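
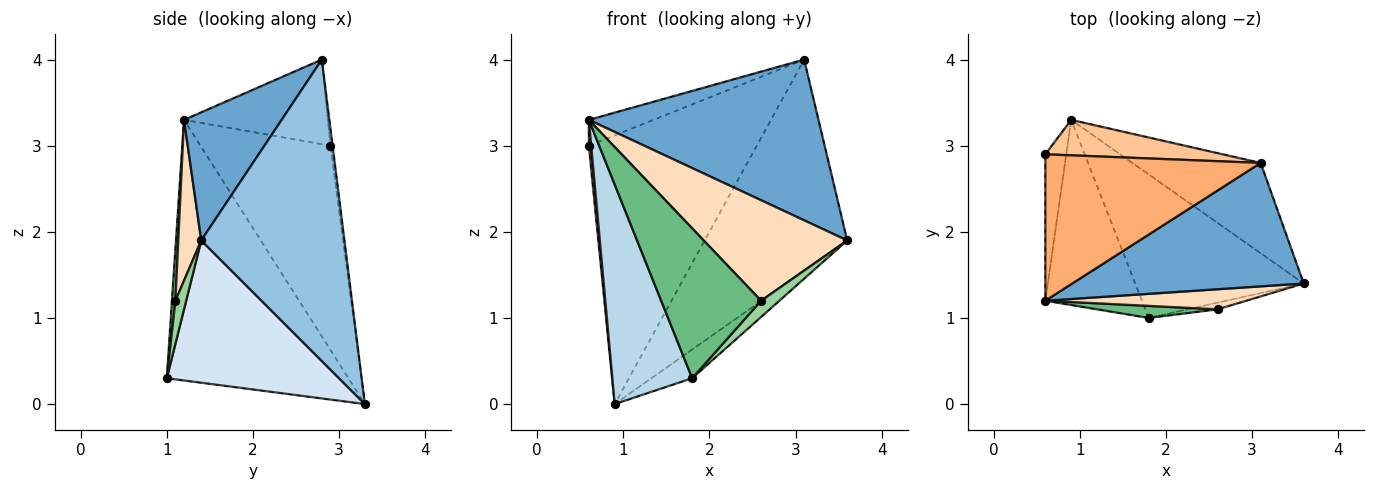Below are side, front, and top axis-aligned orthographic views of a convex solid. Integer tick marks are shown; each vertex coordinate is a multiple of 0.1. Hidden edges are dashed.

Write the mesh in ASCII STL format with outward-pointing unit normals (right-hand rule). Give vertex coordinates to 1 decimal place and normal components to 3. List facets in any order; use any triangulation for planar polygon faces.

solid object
 facet normal 0.319 -0.752 0.577
  outer loop
   vertex 3.1 2.8 4.0
   vertex 0.6 1.2 3.3
   vertex 3.6 1.4 1.9
  endloop
 endfacet
 facet normal 0.679 0.675 -0.289
  outer loop
   vertex 3.1 2.8 4.0
   vertex 3.6 1.4 1.9
   vertex 0.9 3.3 0.0
  endloop
 endfacet
 facet normal -0.867 -0.381 -0.321
  outer loop
   vertex 1.8 1.0 0.3
   vertex 0.6 1.2 3.3
   vertex 0.9 3.3 0.0
  endloop
 endfacet
 facet normal 0.638 0.151 -0.755
  outer loop
   vertex 1.8 1.0 0.3
   vertex 0.9 3.3 0.0
   vertex 3.6 1.4 1.9
  endloop
 endfacet
 facet normal -0.995 -0.018 -0.102
  outer loop
   vertex 0.6 2.9 3.0
   vertex 0.9 3.3 0.0
   vertex 0.6 1.2 3.3
  endloop
 endfacet
 facet normal -0.361 0.162 0.918
  outer loop
   vertex 0.6 2.9 3.0
   vertex 0.6 1.2 3.3
   vertex 3.1 2.8 4.0
  endloop
 endfacet
 facet normal -0.013 0.991 0.131
  outer loop
   vertex 0.6 2.9 3.0
   vertex 3.1 2.8 4.0
   vertex 0.9 3.3 0.0
  endloop
 endfacet
 facet normal 0.155 -0.969 0.194
  outer loop
   vertex 2.6 1.1 1.2
   vertex 3.6 1.4 1.9
   vertex 0.6 1.2 3.3
  endloop
 endfacet
 facet normal 0.034 -0.996 0.080
  outer loop
   vertex 2.6 1.1 1.2
   vertex 0.6 1.2 3.3
   vertex 1.8 1.0 0.3
  endloop
 endfacet
 facet normal 0.478 -0.812 -0.334
  outer loop
   vertex 2.6 1.1 1.2
   vertex 1.8 1.0 0.3
   vertex 3.6 1.4 1.9
  endloop
 endfacet
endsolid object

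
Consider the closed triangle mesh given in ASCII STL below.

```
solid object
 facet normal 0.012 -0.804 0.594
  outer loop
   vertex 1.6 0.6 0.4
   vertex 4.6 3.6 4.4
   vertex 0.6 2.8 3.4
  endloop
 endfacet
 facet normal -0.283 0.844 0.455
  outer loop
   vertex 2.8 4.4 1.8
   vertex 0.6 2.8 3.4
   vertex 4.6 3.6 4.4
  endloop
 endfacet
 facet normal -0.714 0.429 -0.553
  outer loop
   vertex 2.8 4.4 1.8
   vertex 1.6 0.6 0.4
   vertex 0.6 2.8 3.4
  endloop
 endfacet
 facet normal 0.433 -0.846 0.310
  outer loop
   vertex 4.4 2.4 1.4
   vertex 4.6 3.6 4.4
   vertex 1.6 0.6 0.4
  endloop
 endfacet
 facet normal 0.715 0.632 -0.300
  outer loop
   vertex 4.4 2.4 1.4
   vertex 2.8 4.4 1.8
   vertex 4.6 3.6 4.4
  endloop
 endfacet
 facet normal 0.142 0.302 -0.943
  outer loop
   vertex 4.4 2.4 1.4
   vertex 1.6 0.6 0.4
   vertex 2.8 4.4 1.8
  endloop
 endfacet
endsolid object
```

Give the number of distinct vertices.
5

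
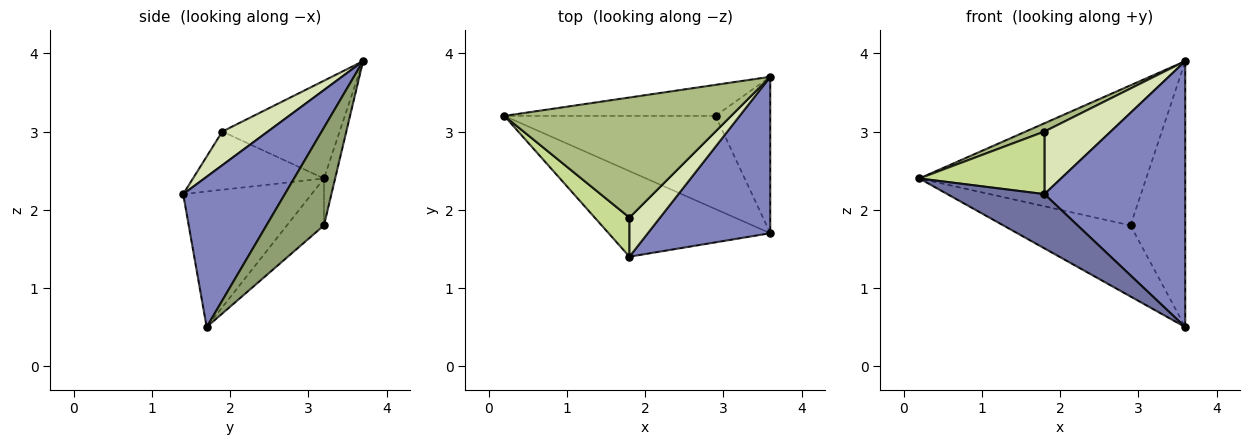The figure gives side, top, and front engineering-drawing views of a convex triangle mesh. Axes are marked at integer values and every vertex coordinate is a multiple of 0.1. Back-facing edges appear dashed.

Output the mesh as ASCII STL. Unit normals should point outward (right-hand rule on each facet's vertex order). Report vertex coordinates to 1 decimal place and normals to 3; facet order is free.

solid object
 facet normal -0.578 -0.437 -0.689
  outer loop
   vertex 1.8 1.4 2.2
   vertex 0.2 3.2 2.4
   vertex 3.6 1.7 0.5
  endloop
 endfacet
 facet normal 0.528 -0.732 0.430
  outer loop
   vertex 1.8 1.4 2.2
   vertex 3.6 1.7 0.5
   vertex 3.6 3.7 3.9
  endloop
 endfacet
 facet normal -0.174 0.597 -0.783
  outer loop
   vertex 2.9 3.2 1.8
   vertex 3.6 1.7 0.5
   vertex 0.2 3.2 2.4
  endloop
 endfacet
 facet normal -0.048 0.975 -0.216
  outer loop
   vertex 2.9 3.2 1.8
   vertex 0.2 3.2 2.4
   vertex 3.6 3.7 3.9
  endloop
 endfacet
 facet normal 0.671 0.639 -0.376
  outer loop
   vertex 2.9 3.2 1.8
   vertex 3.6 3.7 3.9
   vertex 3.6 1.7 0.5
  endloop
 endfacet
 facet normal -0.395 -0.063 0.916
  outer loop
   vertex 1.8 1.9 3.0
   vertex 3.6 3.7 3.9
   vertex 0.2 3.2 2.4
  endloop
 endfacet
 facet normal -0.664 -0.634 0.396
  outer loop
   vertex 1.8 1.9 3.0
   vertex 0.2 3.2 2.4
   vertex 1.8 1.4 2.2
  endloop
 endfacet
 facet normal 0.504 -0.733 0.458
  outer loop
   vertex 1.8 1.9 3.0
   vertex 1.8 1.4 2.2
   vertex 3.6 3.7 3.9
  endloop
 endfacet
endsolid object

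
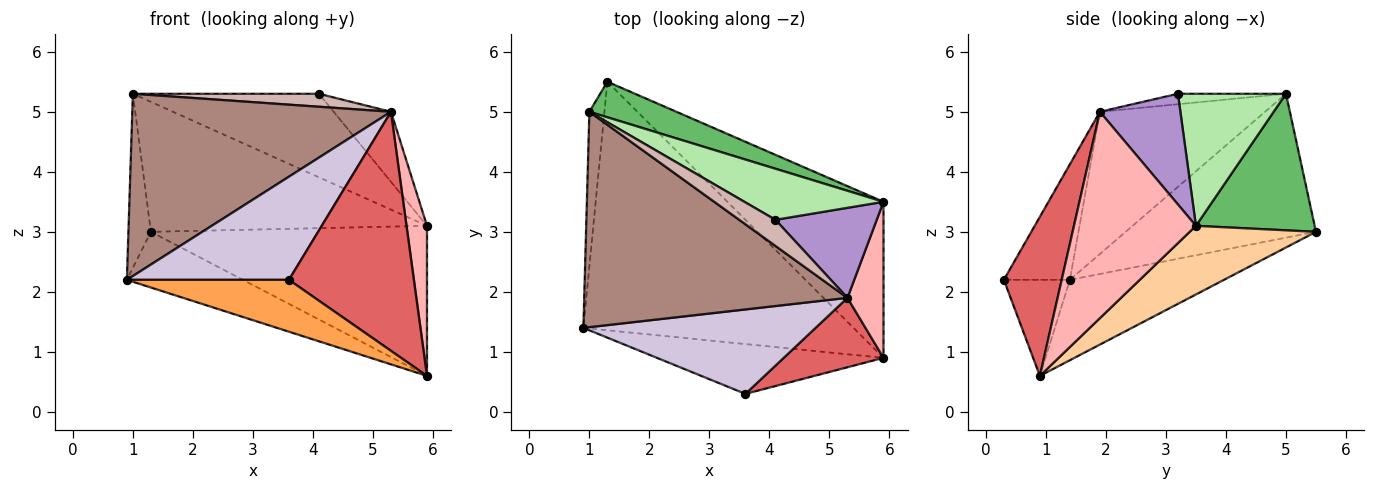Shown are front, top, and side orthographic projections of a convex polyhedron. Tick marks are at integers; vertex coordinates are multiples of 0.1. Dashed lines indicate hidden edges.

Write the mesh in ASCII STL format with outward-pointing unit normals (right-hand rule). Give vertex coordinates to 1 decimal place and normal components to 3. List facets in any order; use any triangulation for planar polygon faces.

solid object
 facet normal -0.279 0.210 -0.937
  outer loop
   vertex 1.3 5.5 3.0
   vertex 5.9 0.9 0.6
   vertex 0.9 1.4 2.2
  endloop
 endfacet
 facet normal -0.988 0.117 -0.104
  outer loop
   vertex 1.0 5.0 5.3
   vertex 1.3 5.5 3.0
   vertex 0.9 1.4 2.2
  endloop
 endfacet
 facet normal -0.282 -0.692 -0.665
  outer loop
   vertex 3.6 0.3 2.2
   vertex 0.9 1.4 2.2
   vertex 5.9 0.9 0.6
  endloop
 endfacet
 facet normal 0.302 0.661 -0.687
  outer loop
   vertex 5.9 3.5 3.1
   vertex 5.9 0.9 0.6
   vertex 1.3 5.5 3.0
  endloop
 endfacet
 facet normal 0.382 0.891 0.244
  outer loop
   vertex 5.9 3.5 3.1
   vertex 1.3 5.5 3.0
   vertex 1.0 5.0 5.3
  endloop
 endfacet
 facet normal 0.444 0.764 0.467
  outer loop
   vertex 5.9 3.5 3.1
   vertex 1.0 5.0 5.3
   vertex 4.1 3.2 5.3
  endloop
 endfacet
 facet normal 0.406 -0.878 0.255
  outer loop
   vertex 5.3 1.9 5.0
   vertex 3.6 0.3 2.2
   vertex 5.9 0.9 0.6
  endloop
 endfacet
 facet normal 0.972 -0.163 0.170
  outer loop
   vertex 5.3 1.9 5.0
   vertex 5.9 0.9 0.6
   vertex 5.9 3.5 3.1
  endloop
 endfacet
 facet normal 0.653 0.465 0.598
  outer loop
   vertex 5.3 1.9 5.0
   vertex 5.9 3.5 3.1
   vertex 4.1 3.2 5.3
  endloop
 endfacet
 facet normal -0.301 -0.738 0.604
  outer loop
   vertex 5.3 1.9 5.0
   vertex 0.9 1.4 2.2
   vertex 3.6 0.3 2.2
  endloop
 endfacet
 facet normal -0.381 -0.597 0.706
  outer loop
   vertex 5.3 1.9 5.0
   vertex 1.0 5.0 5.3
   vertex 0.9 1.4 2.2
  endloop
 endfacet
 facet normal -0.250 -0.431 0.867
  outer loop
   vertex 5.3 1.9 5.0
   vertex 4.1 3.2 5.3
   vertex 1.0 5.0 5.3
  endloop
 endfacet
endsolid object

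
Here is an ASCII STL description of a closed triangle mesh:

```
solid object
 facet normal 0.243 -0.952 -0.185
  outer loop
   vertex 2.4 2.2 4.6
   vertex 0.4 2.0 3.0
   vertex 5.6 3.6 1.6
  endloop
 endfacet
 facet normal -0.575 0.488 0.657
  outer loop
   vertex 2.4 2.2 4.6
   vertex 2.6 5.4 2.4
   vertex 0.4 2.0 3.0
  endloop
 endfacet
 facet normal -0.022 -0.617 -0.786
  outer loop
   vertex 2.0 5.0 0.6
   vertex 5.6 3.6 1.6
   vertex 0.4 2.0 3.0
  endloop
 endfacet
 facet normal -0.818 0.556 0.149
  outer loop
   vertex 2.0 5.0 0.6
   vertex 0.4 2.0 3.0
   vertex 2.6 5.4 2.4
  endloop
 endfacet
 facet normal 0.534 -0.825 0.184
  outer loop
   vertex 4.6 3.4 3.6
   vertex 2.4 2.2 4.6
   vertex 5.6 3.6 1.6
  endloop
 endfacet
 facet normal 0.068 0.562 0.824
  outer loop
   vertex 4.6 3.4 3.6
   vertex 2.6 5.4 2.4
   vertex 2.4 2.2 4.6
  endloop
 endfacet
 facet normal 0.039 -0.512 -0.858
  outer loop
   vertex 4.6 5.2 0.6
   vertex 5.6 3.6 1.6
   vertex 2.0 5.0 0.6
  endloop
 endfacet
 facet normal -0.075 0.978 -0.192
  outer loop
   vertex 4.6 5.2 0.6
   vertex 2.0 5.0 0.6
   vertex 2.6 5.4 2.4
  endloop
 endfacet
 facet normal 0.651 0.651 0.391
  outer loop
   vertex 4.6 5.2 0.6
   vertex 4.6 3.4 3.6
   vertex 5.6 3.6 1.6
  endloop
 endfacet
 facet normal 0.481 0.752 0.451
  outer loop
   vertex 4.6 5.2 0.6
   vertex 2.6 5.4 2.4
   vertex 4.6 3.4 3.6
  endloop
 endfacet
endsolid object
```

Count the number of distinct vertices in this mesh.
7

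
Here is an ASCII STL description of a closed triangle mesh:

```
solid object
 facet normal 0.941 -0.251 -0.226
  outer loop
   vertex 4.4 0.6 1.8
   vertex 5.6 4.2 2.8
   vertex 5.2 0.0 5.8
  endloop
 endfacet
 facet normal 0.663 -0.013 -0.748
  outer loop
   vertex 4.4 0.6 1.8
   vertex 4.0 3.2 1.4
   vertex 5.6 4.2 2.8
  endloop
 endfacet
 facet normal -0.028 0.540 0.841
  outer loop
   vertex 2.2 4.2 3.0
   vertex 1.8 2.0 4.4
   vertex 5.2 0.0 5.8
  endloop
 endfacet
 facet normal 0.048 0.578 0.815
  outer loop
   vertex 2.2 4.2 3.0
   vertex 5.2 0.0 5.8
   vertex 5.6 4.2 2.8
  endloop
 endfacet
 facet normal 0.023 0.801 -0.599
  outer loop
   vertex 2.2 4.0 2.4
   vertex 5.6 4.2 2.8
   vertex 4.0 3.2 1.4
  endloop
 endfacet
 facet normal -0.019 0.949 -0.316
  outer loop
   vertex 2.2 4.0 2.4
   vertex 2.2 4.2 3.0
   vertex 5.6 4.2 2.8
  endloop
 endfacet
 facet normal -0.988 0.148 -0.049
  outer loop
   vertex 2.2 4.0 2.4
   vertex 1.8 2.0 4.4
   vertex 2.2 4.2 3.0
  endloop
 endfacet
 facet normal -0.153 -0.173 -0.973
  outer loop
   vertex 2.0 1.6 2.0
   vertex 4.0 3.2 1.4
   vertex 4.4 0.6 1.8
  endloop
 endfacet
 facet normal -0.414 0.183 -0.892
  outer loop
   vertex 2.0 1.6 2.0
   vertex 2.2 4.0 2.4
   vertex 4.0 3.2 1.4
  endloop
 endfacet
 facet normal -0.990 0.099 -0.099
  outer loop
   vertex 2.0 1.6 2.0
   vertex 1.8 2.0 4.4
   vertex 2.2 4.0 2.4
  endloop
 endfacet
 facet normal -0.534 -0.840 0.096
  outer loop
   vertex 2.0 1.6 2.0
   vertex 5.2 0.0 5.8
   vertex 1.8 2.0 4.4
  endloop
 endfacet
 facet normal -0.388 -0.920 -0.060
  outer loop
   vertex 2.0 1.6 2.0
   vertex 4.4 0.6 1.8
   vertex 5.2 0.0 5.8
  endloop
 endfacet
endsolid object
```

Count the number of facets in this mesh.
12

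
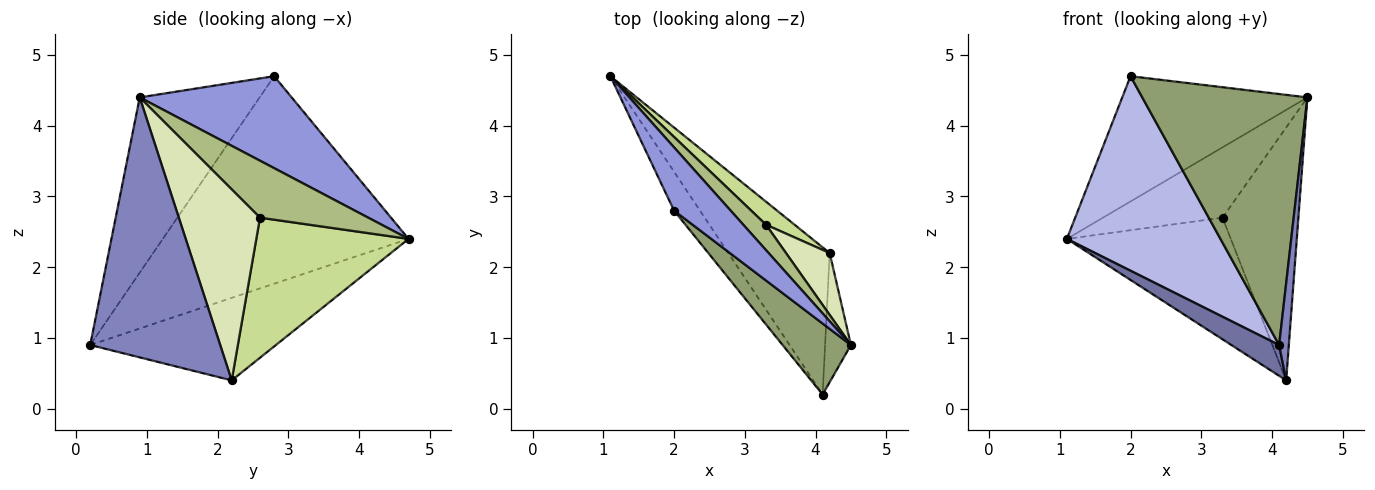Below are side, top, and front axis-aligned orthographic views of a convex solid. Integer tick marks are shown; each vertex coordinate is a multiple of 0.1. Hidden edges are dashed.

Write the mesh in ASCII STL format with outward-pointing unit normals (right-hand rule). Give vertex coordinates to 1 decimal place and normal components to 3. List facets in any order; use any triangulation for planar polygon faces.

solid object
 facet normal -0.623 -0.160 -0.766
  outer loop
   vertex 4.2 2.2 0.4
   vertex 4.1 0.2 0.9
   vertex 1.1 4.7 2.4
  endloop
 endfacet
 facet normal 0.992 -0.074 -0.099
  outer loop
   vertex 4.2 2.2 0.4
   vertex 4.5 0.9 4.4
   vertex 4.1 0.2 0.9
  endloop
 endfacet
 facet normal 0.591 0.720 0.364
  outer loop
   vertex 2.0 2.8 4.7
   vertex 4.5 0.9 4.4
   vertex 1.1 4.7 2.4
  endloop
 endfacet
 facet normal -0.843 -0.527 -0.105
  outer loop
   vertex 2.0 2.8 4.7
   vertex 1.1 4.7 2.4
   vertex 4.1 0.2 0.9
  endloop
 endfacet
 facet normal -0.573 -0.789 0.223
  outer loop
   vertex 2.0 2.8 4.7
   vertex 4.1 0.2 0.9
   vertex 4.5 0.9 4.4
  endloop
 endfacet
 facet normal 0.648 0.716 0.258
  outer loop
   vertex 3.3 2.6 2.7
   vertex 1.1 4.7 2.4
   vertex 4.5 0.9 4.4
  endloop
 endfacet
 facet normal 0.674 0.726 0.138
  outer loop
   vertex 3.3 2.6 2.7
   vertex 4.2 2.2 0.4
   vertex 1.1 4.7 2.4
  endloop
 endfacet
 facet normal 0.721 0.673 0.165
  outer loop
   vertex 3.3 2.6 2.7
   vertex 4.5 0.9 4.4
   vertex 4.2 2.2 0.4
  endloop
 endfacet
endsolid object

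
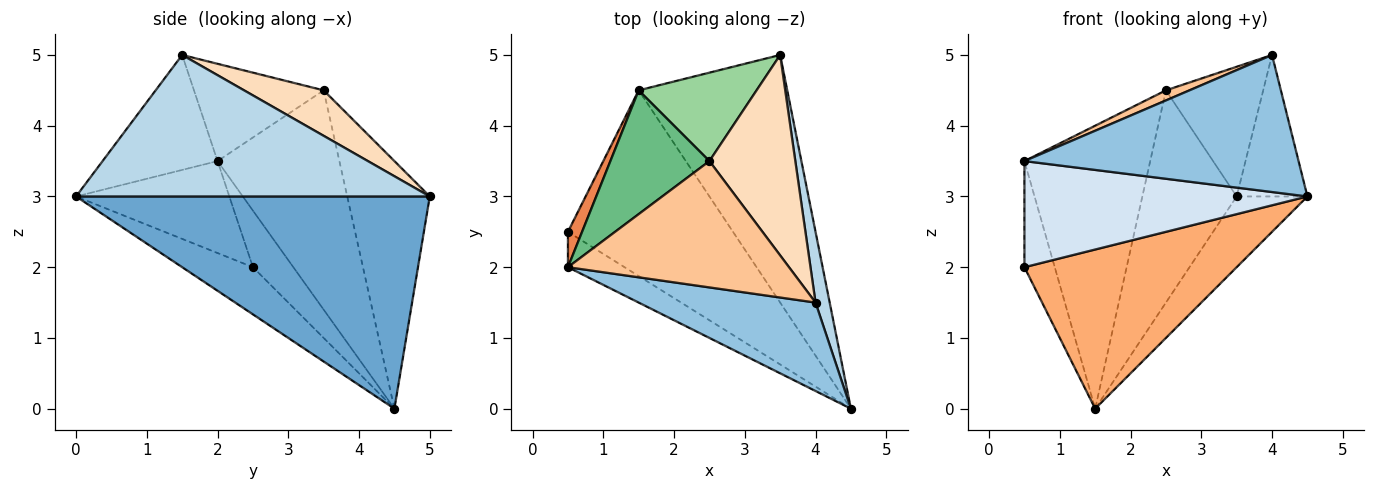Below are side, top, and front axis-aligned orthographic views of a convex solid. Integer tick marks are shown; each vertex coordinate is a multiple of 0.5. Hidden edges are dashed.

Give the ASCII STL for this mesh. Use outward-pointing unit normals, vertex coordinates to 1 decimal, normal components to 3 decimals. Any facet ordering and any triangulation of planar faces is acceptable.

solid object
 facet normal 0.808 0.162 -0.566
  outer loop
   vertex 1.5 4.5 0.0
   vertex 3.5 5.0 3.0
   vertex 4.5 0.0 3.0
  endloop
 endfacet
 facet normal -0.332 -0.793 0.511
  outer loop
   vertex 4.0 1.5 5.0
   vertex 0.5 2.0 3.5
   vertex 4.5 0.0 3.0
  endloop
 endfacet
 facet normal 0.976 0.195 0.098
  outer loop
   vertex 4.0 1.5 5.0
   vertex 4.5 0.0 3.0
   vertex 3.5 5.0 3.0
  endloop
 endfacet
 facet normal -0.457 -0.844 -0.281
  outer loop
   vertex 0.5 2.5 2.0
   vertex 4.5 0.0 3.0
   vertex 0.5 2.0 3.5
  endloop
 endfacet
 facet normal -0.784 0.588 0.196
  outer loop
   vertex 0.5 2.5 2.0
   vertex 0.5 2.0 3.5
   vertex 1.5 4.5 0.0
  endloop
 endfacet
 facet normal -0.212 -0.636 -0.742
  outer loop
   vertex 0.5 2.5 2.0
   vertex 1.5 4.5 0.0
   vertex 4.5 0.0 3.0
  endloop
 endfacet
 facet normal -0.402 -0.073 0.913
  outer loop
   vertex 2.5 3.5 4.5
   vertex 0.5 2.0 3.5
   vertex 4.0 1.5 5.0
  endloop
 endfacet
 facet normal 0.406 0.496 0.767
  outer loop
   vertex 2.5 3.5 4.5
   vertex 4.0 1.5 5.0
   vertex 3.5 5.0 3.0
  endloop
 endfacet
 facet normal -0.664 0.685 0.300
  outer loop
   vertex 2.5 3.5 4.5
   vertex 1.5 4.5 0.0
   vertex 0.5 2.0 3.5
  endloop
 endfacet
 facet normal -0.628 0.718 0.299
  outer loop
   vertex 2.5 3.5 4.5
   vertex 3.5 5.0 3.0
   vertex 1.5 4.5 0.0
  endloop
 endfacet
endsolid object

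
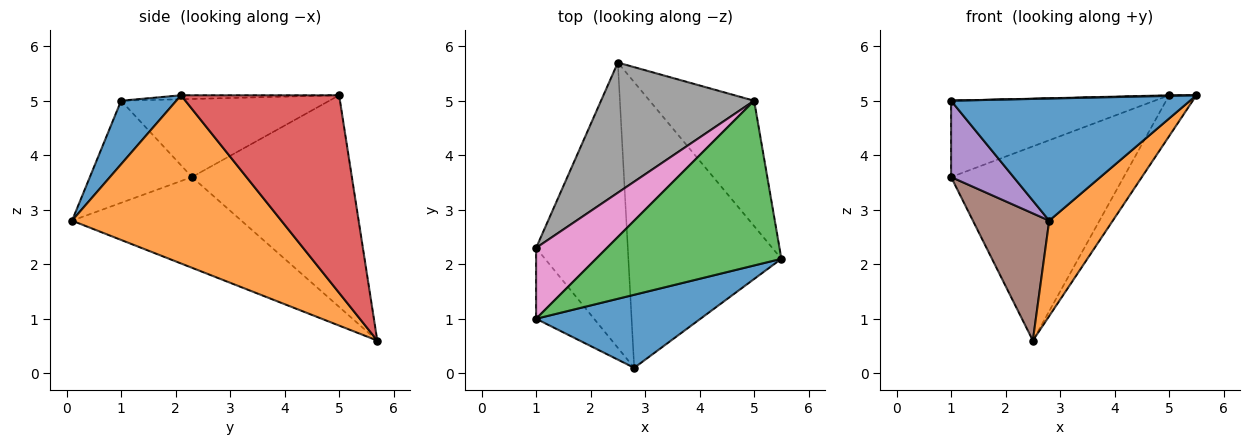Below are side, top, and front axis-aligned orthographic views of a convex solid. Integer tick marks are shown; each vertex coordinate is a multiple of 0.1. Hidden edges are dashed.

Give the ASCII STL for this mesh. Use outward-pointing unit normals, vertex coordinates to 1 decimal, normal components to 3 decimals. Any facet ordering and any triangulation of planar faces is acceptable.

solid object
 facet normal 0.195 -0.842 0.504
  outer loop
   vertex 2.8 0.1 2.8
   vertex 5.5 2.1 5.1
   vertex 1.0 1.0 5.0
  endloop
 endfacet
 facet normal 0.722 -0.219 -0.657
  outer loop
   vertex 2.8 0.1 2.8
   vertex 2.5 5.7 0.6
   vertex 5.5 2.1 5.1
  endloop
 endfacet
 facet normal -0.021 -0.004 1.000
  outer loop
   vertex 5.0 5.0 5.1
   vertex 1.0 1.0 5.0
   vertex 5.5 2.1 5.1
  endloop
 endfacet
 facet normal 0.874 0.151 -0.462
  outer loop
   vertex 5.0 5.0 5.1
   vertex 5.5 2.1 5.1
   vertex 2.5 5.7 0.6
  endloop
 endfacet
 facet normal -0.768 -0.470 -0.436
  outer loop
   vertex 1.0 2.3 3.6
   vertex 2.8 0.1 2.8
   vertex 1.0 1.0 5.0
  endloop
 endfacet
 facet normal -0.670 -0.302 -0.678
  outer loop
   vertex 1.0 2.3 3.6
   vertex 2.5 5.7 0.6
   vertex 2.8 0.1 2.8
  endloop
 endfacet
 facet normal -0.600 0.586 0.544
  outer loop
   vertex 1.0 2.3 3.6
   vertex 1.0 1.0 5.0
   vertex 5.0 5.0 5.1
  endloop
 endfacet
 facet normal -0.610 0.658 0.441
  outer loop
   vertex 1.0 2.3 3.6
   vertex 5.0 5.0 5.1
   vertex 2.5 5.7 0.6
  endloop
 endfacet
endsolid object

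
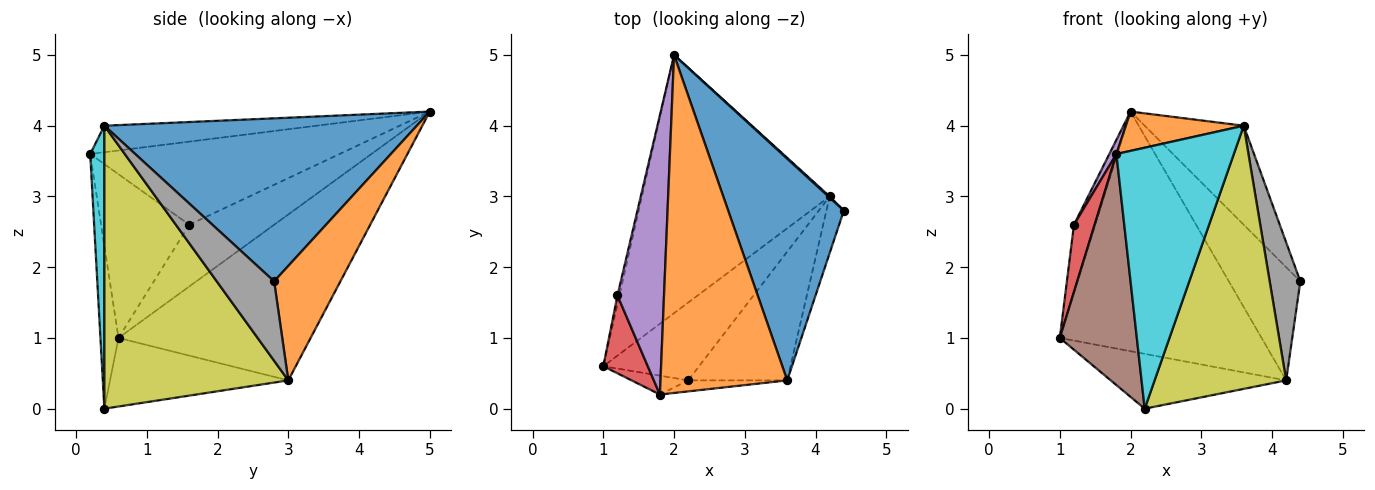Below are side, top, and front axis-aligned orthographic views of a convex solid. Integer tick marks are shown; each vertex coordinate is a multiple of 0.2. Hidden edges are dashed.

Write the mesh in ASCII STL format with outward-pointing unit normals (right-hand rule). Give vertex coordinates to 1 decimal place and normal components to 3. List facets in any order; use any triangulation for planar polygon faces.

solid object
 facet normal -0.544 0.571 -0.615
  outer loop
   vertex 4.2 3.0 0.4
   vertex 1.0 0.6 1.0
   vertex 2.0 5.0 4.2
  endloop
 endfacet
 facet normal 0.680 0.733 0.008
  outer loop
   vertex 4.2 3.0 0.4
   vertex 2.0 5.0 4.2
   vertex 4.4 2.8 1.8
  endloop
 endfacet
 facet normal -0.970 0.242 -0.030
  outer loop
   vertex 1.2 1.6 2.6
   vertex 2.0 5.0 4.2
   vertex 1.0 0.6 1.0
  endloop
 endfacet
 facet normal -0.941 -0.221 0.256
  outer loop
   vertex 1.2 1.6 2.6
   vertex 1.0 0.6 1.0
   vertex 1.8 0.2 3.6
  endloop
 endfacet
 facet normal -0.872 -0.025 0.489
  outer loop
   vertex 1.2 1.6 2.6
   vertex 1.8 0.2 3.6
   vertex 2.0 5.0 4.2
  endloop
 endfacet
 facet normal -0.228 -0.970 -0.079
  outer loop
   vertex 2.2 0.4 0.0
   vertex 1.8 0.2 3.6
   vertex 1.0 0.6 1.0
  endloop
 endfacet
 facet normal -0.505 0.497 -0.706
  outer loop
   vertex 2.2 0.4 0.0
   vertex 1.0 0.6 1.0
   vertex 4.2 3.0 0.4
  endloop
 endfacet
 facet normal 0.866 -0.463 -0.190
  outer loop
   vertex 3.6 0.4 4.0
   vertex 4.2 3.0 0.4
   vertex 4.4 2.8 1.8
  endloop
 endfacet
 facet normal 0.782 -0.560 -0.274
  outer loop
   vertex 3.6 0.4 4.0
   vertex 2.2 0.4 0.0
   vertex 4.2 3.0 0.4
  endloop
 endfacet
 facet normal 0.120 -0.992 -0.042
  outer loop
   vertex 3.6 0.4 4.0
   vertex 1.8 0.2 3.6
   vertex 2.2 0.4 0.0
  endloop
 endfacet
 facet normal 0.790 0.250 0.560
  outer loop
   vertex 3.6 0.4 4.0
   vertex 4.4 2.8 1.8
   vertex 2.0 5.0 4.2
  endloop
 endfacet
 facet normal -0.204 -0.113 0.973
  outer loop
   vertex 3.6 0.4 4.0
   vertex 2.0 5.0 4.2
   vertex 1.8 0.2 3.6
  endloop
 endfacet
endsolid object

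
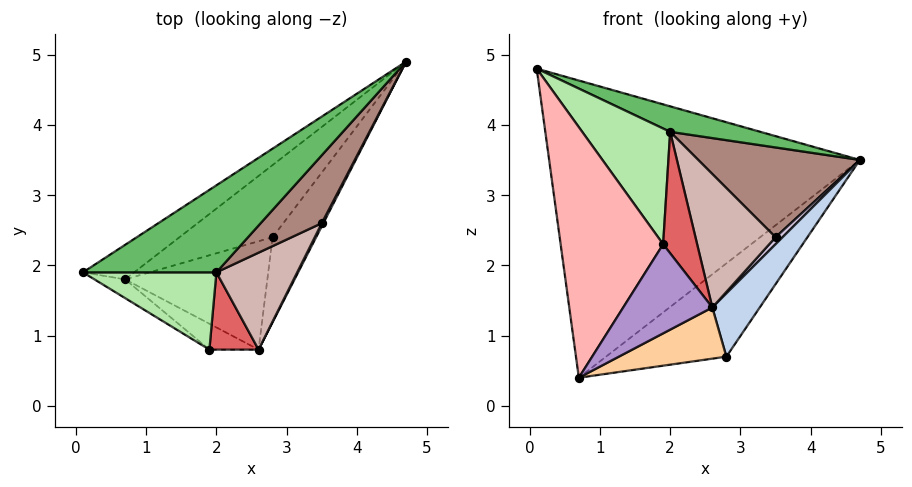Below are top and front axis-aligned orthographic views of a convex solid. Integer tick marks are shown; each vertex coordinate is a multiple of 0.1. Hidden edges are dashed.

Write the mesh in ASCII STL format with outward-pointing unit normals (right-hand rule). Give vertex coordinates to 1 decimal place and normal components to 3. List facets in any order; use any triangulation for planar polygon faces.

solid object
 facet normal -0.563 0.821 -0.095
  outer loop
   vertex 0.7 1.8 0.4
   vertex 0.1 1.9 4.8
   vertex 4.7 4.9 3.5
  endloop
 endfacet
 facet normal 0.891 -0.270 -0.363
  outer loop
   vertex 2.8 2.4 0.7
   vertex 4.7 4.9 3.5
   vertex 2.6 0.8 1.4
  endloop
 endfacet
 facet normal -0.137 0.783 -0.606
  outer loop
   vertex 2.8 2.4 0.7
   vertex 0.7 1.8 0.4
   vertex 4.7 4.9 3.5
  endloop
 endfacet
 facet normal 0.244 -0.414 -0.877
  outer loop
   vertex 2.8 2.4 0.7
   vertex 2.6 0.8 1.4
   vertex 0.7 1.8 0.4
  endloop
 endfacet
 facet normal 0.414 -0.256 0.874
  outer loop
   vertex 2.0 1.9 3.9
   vertex 4.7 4.9 3.5
   vertex 0.1 1.9 4.8
  endloop
 endfacet
 facet normal 0.254 -0.804 0.537
  outer loop
   vertex 1.9 0.8 2.3
   vertex 2.0 1.9 3.9
   vertex 0.1 1.9 4.8
  endloop
 endfacet
 facet normal 0.568 -0.694 0.442
  outer loop
   vertex 1.9 0.8 2.3
   vertex 2.6 0.8 1.4
   vertex 2.0 1.9 3.9
  endloop
 endfacet
 facet normal -0.581 -0.812 -0.061
  outer loop
   vertex 1.9 0.8 2.3
   vertex 0.1 1.9 4.8
   vertex 0.7 1.8 0.4
  endloop
 endfacet
 facet normal -0.338 -0.904 -0.263
  outer loop
   vertex 1.9 0.8 2.3
   vertex 0.7 1.8 0.4
   vertex 2.6 0.8 1.4
  endloop
 endfacet
 facet normal 0.814 -0.534 0.229
  outer loop
   vertex 3.5 2.6 2.4
   vertex 2.6 0.8 1.4
   vertex 4.7 4.9 3.5
  endloop
 endfacet
 facet normal 0.698 -0.571 0.432
  outer loop
   vertex 3.5 2.6 2.4
   vertex 4.7 4.9 3.5
   vertex 2.0 1.9 3.9
  endloop
 endfacet
 facet normal 0.694 -0.582 0.423
  outer loop
   vertex 3.5 2.6 2.4
   vertex 2.0 1.9 3.9
   vertex 2.6 0.8 1.4
  endloop
 endfacet
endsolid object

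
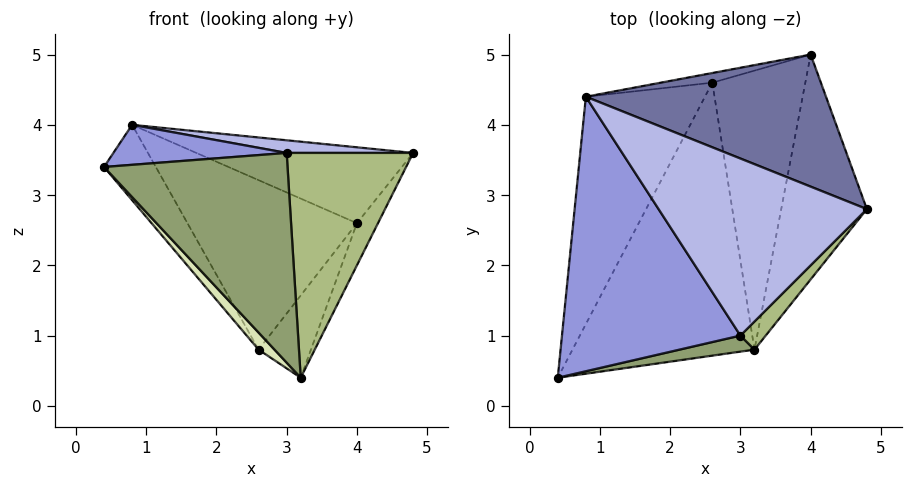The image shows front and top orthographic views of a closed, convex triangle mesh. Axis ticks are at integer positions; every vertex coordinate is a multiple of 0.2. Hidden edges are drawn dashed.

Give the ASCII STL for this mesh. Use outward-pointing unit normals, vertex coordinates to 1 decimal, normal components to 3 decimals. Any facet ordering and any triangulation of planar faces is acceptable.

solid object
 facet normal 0.275 0.479 0.834
  outer loop
   vertex 4.0 5.0 2.6
   vertex 0.8 4.4 4.0
   vertex 4.8 2.8 3.6
  endloop
 endfacet
 facet normal 0.866 0.092 -0.491
  outer loop
   vertex 4.0 5.0 2.6
   vertex 4.8 2.8 3.6
   vertex 3.2 0.8 0.4
  endloop
 endfacet
 facet normal -0.043 -0.144 0.989
  outer loop
   vertex 3.0 1.0 3.6
   vertex 0.8 4.4 4.0
   vertex 0.4 0.4 3.4
  endloop
 endfacet
 facet normal 0.071 -0.071 0.995
  outer loop
   vertex 3.0 1.0 3.6
   vertex 4.8 2.8 3.6
   vertex 0.8 4.4 4.0
  endloop
 endfacet
 facet normal 0.219 -0.973 0.074
  outer loop
   vertex 3.0 1.0 3.6
   vertex 0.4 0.4 3.4
   vertex 3.2 0.8 0.4
  endloop
 endfacet
 facet normal 0.704 -0.704 0.088
  outer loop
   vertex 3.0 1.0 3.6
   vertex 3.2 0.8 0.4
   vertex 4.8 2.8 3.6
  endloop
 endfacet
 facet normal -0.865 0.158 -0.477
  outer loop
   vertex 2.6 4.6 0.8
   vertex 0.4 0.4 3.4
   vertex 0.8 4.4 4.0
  endloop
 endfacet
 facet normal -0.728 -0.043 -0.685
  outer loop
   vertex 2.6 4.6 0.8
   vertex 3.2 0.8 0.4
   vertex 0.4 0.4 3.4
  endloop
 endfacet
 facet normal -0.207 0.977 -0.056
  outer loop
   vertex 2.6 4.6 0.8
   vertex 0.8 4.4 4.0
   vertex 4.0 5.0 2.6
  endloop
 endfacet
 facet normal 0.755 0.185 -0.629
  outer loop
   vertex 2.6 4.6 0.8
   vertex 4.0 5.0 2.6
   vertex 3.2 0.8 0.4
  endloop
 endfacet
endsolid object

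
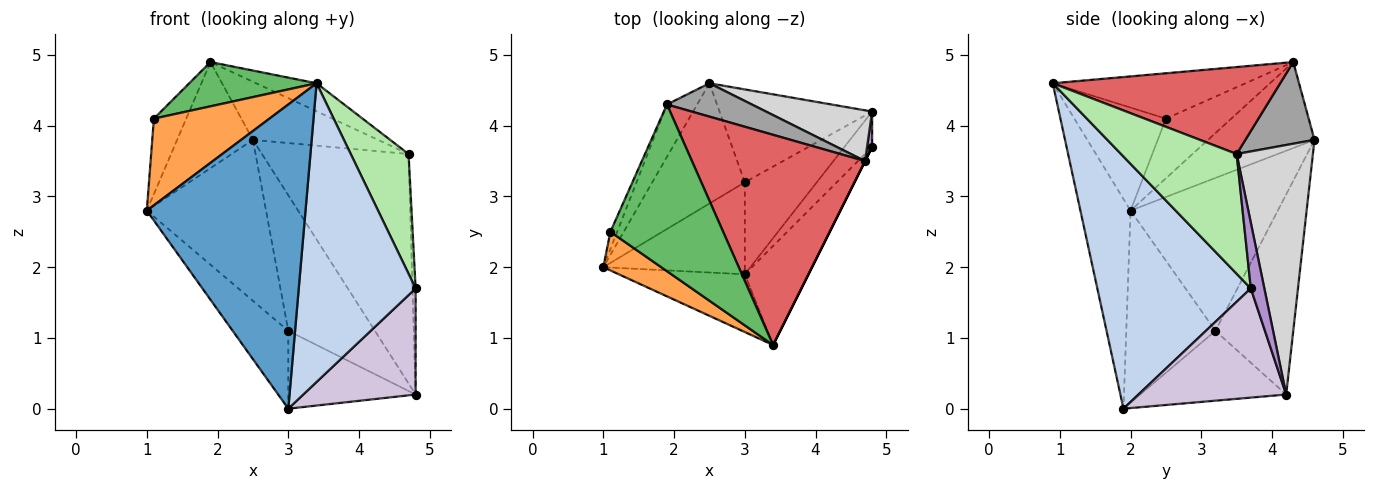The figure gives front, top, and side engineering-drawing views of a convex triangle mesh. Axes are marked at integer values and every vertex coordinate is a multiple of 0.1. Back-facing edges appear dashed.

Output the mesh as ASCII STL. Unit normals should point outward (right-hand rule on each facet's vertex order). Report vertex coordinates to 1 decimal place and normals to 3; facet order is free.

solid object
 facet normal -0.296 -0.938 -0.178
  outer loop
   vertex 3.0 1.9 0.0
   vertex 3.4 0.9 4.6
   vertex 1.0 2.0 2.8
  endloop
 endfacet
 facet normal 0.780 -0.594 -0.197
  outer loop
   vertex 3.0 1.9 0.0
   vertex 4.8 3.7 1.7
   vertex 3.4 0.9 4.6
  endloop
 endfacet
 facet normal -0.586 -0.740 0.330
  outer loop
   vertex 1.1 2.5 4.1
   vertex 1.0 2.0 2.8
   vertex 3.4 0.9 4.6
  endloop
 endfacet
 facet normal -0.892 0.441 -0.101
  outer loop
   vertex 1.1 2.5 4.1
   vertex 1.9 4.3 4.9
   vertex 1.0 2.0 2.8
  endloop
 endfacet
 facet normal -0.362 -0.239 0.901
  outer loop
   vertex 1.1 2.5 4.1
   vertex 3.4 0.9 4.6
   vertex 1.9 4.3 4.9
  endloop
 endfacet
 facet normal 0.894 -0.447 0.000
  outer loop
   vertex 4.7 3.5 3.6
   vertex 3.4 0.9 4.6
   vertex 4.8 3.7 1.7
  endloop
 endfacet
 facet normal 0.446 0.118 0.887
  outer loop
   vertex 4.7 3.5 3.6
   vertex 1.9 4.3 4.9
   vertex 3.4 0.9 4.6
  endloop
 endfacet
 facet normal -0.720 0.449 -0.530
  outer loop
   vertex 3.0 3.2 1.1
   vertex 3.0 1.9 0.0
   vertex 1.0 2.0 2.8
  endloop
 endfacet
 facet normal 0.972 0.224 0.075
  outer loop
   vertex 4.8 4.2 0.2
   vertex 4.7 3.5 3.6
   vertex 4.8 3.7 1.7
  endloop
 endfacet
 facet normal 0.780 -0.593 -0.198
  outer loop
   vertex 4.8 4.2 0.2
   vertex 4.8 3.7 1.7
   vertex 3.0 1.9 0.0
  endloop
 endfacet
 facet normal -0.595 0.519 -0.613
  outer loop
   vertex 4.8 4.2 0.2
   vertex 3.0 1.9 0.0
   vertex 3.0 3.2 1.1
  endloop
 endfacet
 facet normal -0.595 0.663 -0.454
  outer loop
   vertex 2.5 4.6 3.8
   vertex 4.8 4.2 0.2
   vertex 3.0 3.2 1.1
  endloop
 endfacet
 facet normal -0.783 0.558 -0.275
  outer loop
   vertex 2.5 4.6 3.8
   vertex 1.0 2.0 2.8
   vertex 1.9 4.3 4.9
  endloop
 endfacet
 facet normal -0.703 0.569 -0.426
  outer loop
   vertex 2.5 4.6 3.8
   vertex 3.0 3.2 1.1
   vertex 1.0 2.0 2.8
  endloop
 endfacet
 facet normal 0.432 0.782 0.449
  outer loop
   vertex 2.5 4.6 3.8
   vertex 1.9 4.3 4.9
   vertex 4.7 3.5 3.6
  endloop
 endfacet
 facet normal 0.453 0.871 0.193
  outer loop
   vertex 2.5 4.6 3.8
   vertex 4.7 3.5 3.6
   vertex 4.8 4.2 0.2
  endloop
 endfacet
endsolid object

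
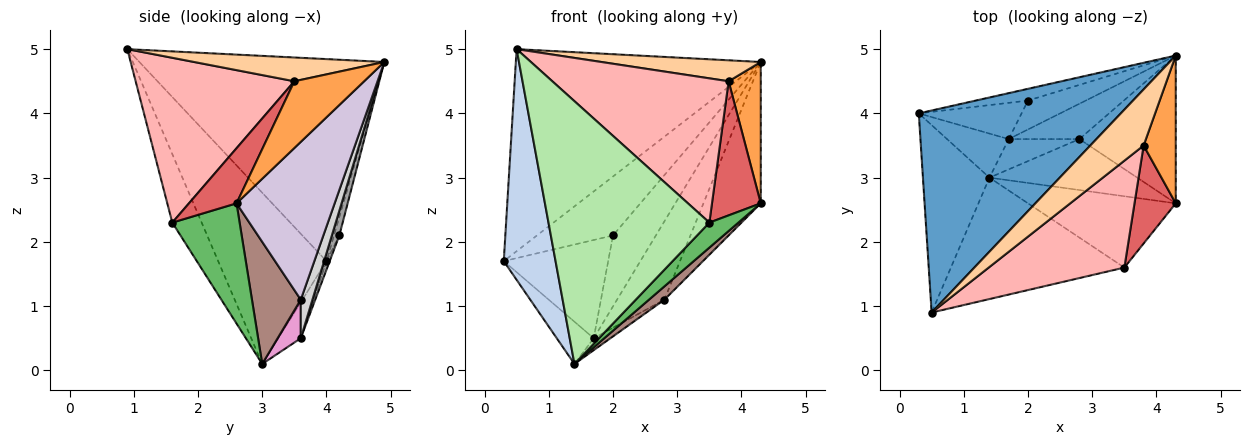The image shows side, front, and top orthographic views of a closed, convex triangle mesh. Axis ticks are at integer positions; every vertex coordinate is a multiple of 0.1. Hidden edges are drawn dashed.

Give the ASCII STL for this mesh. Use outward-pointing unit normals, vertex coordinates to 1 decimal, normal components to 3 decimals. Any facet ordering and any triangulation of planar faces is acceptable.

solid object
 facet normal -0.577 0.577 0.577
  outer loop
   vertex 4.3 4.9 4.8
   vertex 0.3 4.0 1.7
   vertex 0.5 0.9 5.0
  endloop
 endfacet
 facet normal -0.851 -0.407 -0.331
  outer loop
   vertex 1.4 3.0 0.1
   vertex 0.5 0.9 5.0
   vertex 0.3 4.0 1.7
  endloop
 endfacet
 facet normal 0.832 -0.383 0.401
  outer loop
   vertex 3.8 3.5 4.5
   vertex 4.3 2.6 2.6
   vertex 4.3 4.9 4.8
  endloop
 endfacet
 facet normal 0.385 -0.323 0.864
  outer loop
   vertex 3.8 3.5 4.5
   vertex 4.3 4.9 4.8
   vertex 0.5 0.9 5.0
  endloop
 endfacet
 facet normal 0.609 -0.263 -0.748
  outer loop
   vertex 3.5 1.6 2.3
   vertex 1.4 3.0 0.1
   vertex 4.3 2.6 2.6
  endloop
 endfacet
 facet normal -0.163 -0.896 -0.414
  outer loop
   vertex 3.5 1.6 2.3
   vertex 0.5 0.9 5.0
   vertex 1.4 3.0 0.1
  endloop
 endfacet
 facet normal 0.619 -0.634 0.463
  outer loop
   vertex 3.5 1.6 2.3
   vertex 4.3 2.6 2.6
   vertex 3.8 3.5 4.5
  endloop
 endfacet
 facet normal 0.586 -0.651 0.482
  outer loop
   vertex 3.5 1.6 2.3
   vertex 3.8 3.5 4.5
   vertex 0.5 0.9 5.0
  endloop
 endfacet
 facet normal -0.069 0.978 -0.195
  outer loop
   vertex 2.0 4.2 2.1
   vertex 0.3 4.0 1.7
   vertex 4.3 4.9 4.8
  endloop
 endfacet
 facet normal 0.764 0.446 -0.466
  outer loop
   vertex 2.8 3.6 1.1
   vertex 4.3 4.9 4.8
   vertex 4.3 2.6 2.6
  endloop
 endfacet
 facet normal 0.624 -0.197 -0.756
  outer loop
   vertex 2.8 3.6 1.1
   vertex 4.3 2.6 2.6
   vertex 1.4 3.0 0.1
  endloop
 endfacet
 facet normal -0.388 0.638 -0.665
  outer loop
   vertex 1.7 3.6 0.5
   vertex 1.4 3.0 0.1
   vertex 0.3 4.0 1.7
  endloop
 endfacet
 facet normal 0.453 0.327 -0.830
  outer loop
   vertex 1.7 3.6 0.5
   vertex 2.8 3.6 1.1
   vertex 1.4 3.0 0.1
  endloop
 endfacet
 facet normal -0.029 0.938 -0.346
  outer loop
   vertex 1.7 3.6 0.5
   vertex 0.3 4.0 1.7
   vertex 2.0 4.2 2.1
  endloop
 endfacet
 facet normal 0.159 0.914 -0.373
  outer loop
   vertex 1.7 3.6 0.5
   vertex 2.0 4.2 2.1
   vertex 4.3 4.9 4.8
  endloop
 endfacet
 facet normal 0.219 0.889 -0.401
  outer loop
   vertex 1.7 3.6 0.5
   vertex 4.3 4.9 4.8
   vertex 2.8 3.6 1.1
  endloop
 endfacet
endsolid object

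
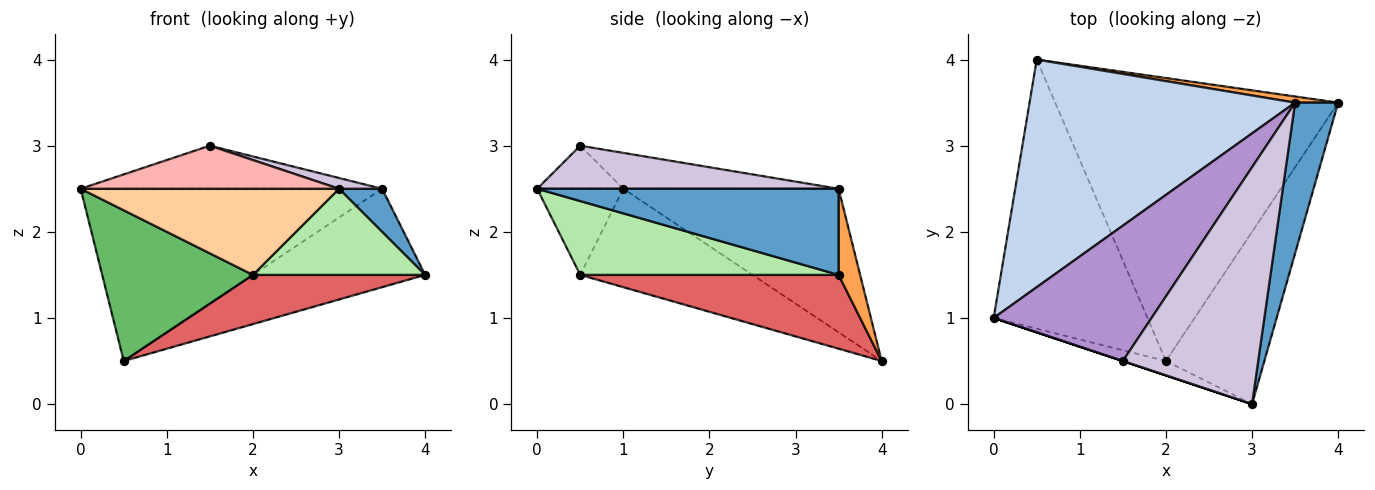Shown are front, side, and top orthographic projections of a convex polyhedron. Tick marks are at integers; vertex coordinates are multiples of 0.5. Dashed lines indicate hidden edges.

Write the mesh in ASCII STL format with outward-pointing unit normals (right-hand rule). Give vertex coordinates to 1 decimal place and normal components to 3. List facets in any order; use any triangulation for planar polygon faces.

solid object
 facet normal 0.887 -0.127 0.444
  outer loop
   vertex 3.5 3.5 2.5
   vertex 3.0 0.0 2.5
   vertex 4.0 3.5 1.5
  endloop
 endfacet
 facet normal -0.396 0.554 0.732
  outer loop
   vertex 3.5 3.5 2.5
   vertex 0.5 4.0 0.5
   vertex 0.0 1.0 2.5
  endloop
 endfacet
 facet normal 0.124 0.990 0.062
  outer loop
   vertex 3.5 3.5 2.5
   vertex 4.0 3.5 1.5
   vertex 0.5 4.0 0.5
  endloop
 endfacet
 facet normal -0.312 -0.937 -0.156
  outer loop
   vertex 2.0 0.5 1.5
   vertex 3.0 0.0 2.5
   vertex 0.0 1.0 2.5
  endloop
 endfacet
 facet normal -0.488 -0.427 -0.762
  outer loop
   vertex 2.0 0.5 1.5
   vertex 0.0 1.0 2.5
   vertex 0.5 4.0 0.5
  endloop
 endfacet
 facet normal 0.557 -0.371 -0.743
  outer loop
   vertex 2.0 0.5 1.5
   vertex 4.0 3.5 1.5
   vertex 3.0 0.0 2.5
  endloop
 endfacet
 facet normal 0.249 -0.166 -0.954
  outer loop
   vertex 2.0 0.5 1.5
   vertex 0.5 4.0 0.5
   vertex 4.0 3.5 1.5
  endloop
 endfacet
 facet normal -0.316 -0.949 0.000
  outer loop
   vertex 1.5 0.5 3.0
   vertex 0.0 1.0 2.5
   vertex 3.0 0.0 2.5
  endloop
 endfacet
 facet normal -0.212 0.296 0.931
  outer loop
   vertex 1.5 0.5 3.0
   vertex 3.5 3.5 2.5
   vertex 0.0 1.0 2.5
  endloop
 endfacet
 facet normal 0.303 -0.043 0.952
  outer loop
   vertex 1.5 0.5 3.0
   vertex 3.0 0.0 2.5
   vertex 3.5 3.5 2.5
  endloop
 endfacet
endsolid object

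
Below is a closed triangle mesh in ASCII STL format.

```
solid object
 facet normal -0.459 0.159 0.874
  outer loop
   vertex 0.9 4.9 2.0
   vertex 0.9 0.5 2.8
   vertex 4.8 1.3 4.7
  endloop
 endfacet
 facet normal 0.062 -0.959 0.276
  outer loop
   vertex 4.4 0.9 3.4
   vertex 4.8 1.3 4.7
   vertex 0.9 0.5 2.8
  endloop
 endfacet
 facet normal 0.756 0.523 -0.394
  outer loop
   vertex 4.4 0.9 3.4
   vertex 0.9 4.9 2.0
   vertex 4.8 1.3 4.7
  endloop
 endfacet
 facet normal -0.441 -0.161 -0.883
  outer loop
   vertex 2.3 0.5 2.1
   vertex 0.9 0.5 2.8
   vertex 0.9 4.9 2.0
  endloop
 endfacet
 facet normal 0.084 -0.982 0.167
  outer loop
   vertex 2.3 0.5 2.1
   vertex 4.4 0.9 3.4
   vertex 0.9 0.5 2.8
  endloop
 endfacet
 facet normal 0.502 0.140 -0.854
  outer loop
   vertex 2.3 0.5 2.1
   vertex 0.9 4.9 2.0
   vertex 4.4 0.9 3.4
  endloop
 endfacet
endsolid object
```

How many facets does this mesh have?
6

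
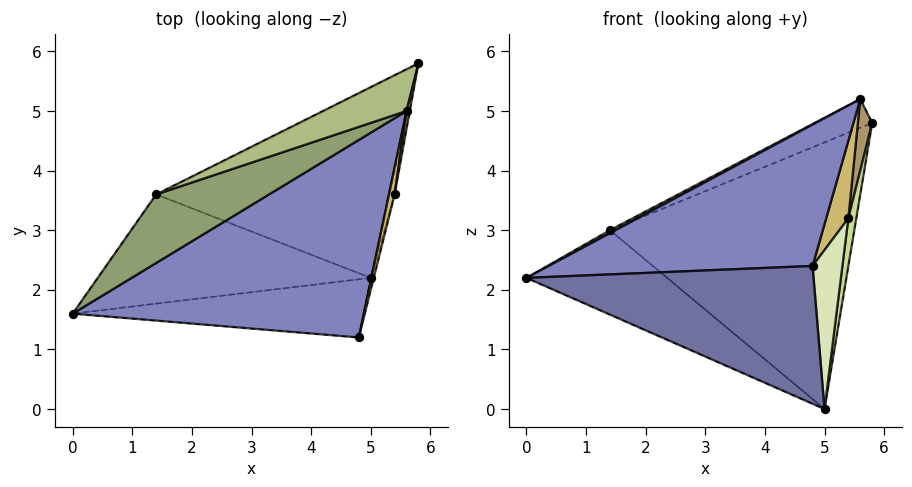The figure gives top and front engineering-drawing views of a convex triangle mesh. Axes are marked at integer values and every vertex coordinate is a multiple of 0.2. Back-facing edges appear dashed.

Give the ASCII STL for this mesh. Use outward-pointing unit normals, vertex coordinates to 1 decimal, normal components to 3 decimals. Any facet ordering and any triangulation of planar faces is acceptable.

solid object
 facet normal -0.060 -0.920 -0.388
  outer loop
   vertex 5.0 2.2 0.0
   vertex 4.8 1.2 2.4
   vertex 0.0 1.6 2.2
  endloop
 endfacet
 facet normal -0.082 -0.580 0.811
  outer loop
   vertex 5.6 5.0 5.2
   vertex 0.0 1.6 2.2
   vertex 4.8 1.2 2.4
  endloop
 endfacet
 facet normal -0.388 0.564 -0.729
  outer loop
   vertex 1.4 3.6 3.0
   vertex 5.0 2.2 0.0
   vertex 0.0 1.6 2.2
  endloop
 endfacet
 facet normal -0.166 0.802 -0.574
  outer loop
   vertex 1.4 3.6 3.0
   vertex 5.8 5.8 4.8
   vertex 5.0 2.2 0.0
  endloop
 endfacet
 facet normal -0.454 -0.039 0.890
  outer loop
   vertex 1.4 3.6 3.0
   vertex 0.0 1.6 2.2
   vertex 5.6 5.0 5.2
  endloop
 endfacet
 facet normal -0.527 0.482 0.700
  outer loop
   vertex 1.4 3.6 3.0
   vertex 5.6 5.0 5.2
   vertex 5.8 5.8 4.8
  endloop
 endfacet
 facet normal 0.989 -0.132 -0.066
  outer loop
   vertex 5.4 3.6 3.2
   vertex 5.0 2.2 0.0
   vertex 5.8 5.8 4.8
  endloop
 endfacet
 facet normal 0.971 -0.237 -0.018
  outer loop
   vertex 5.4 3.6 3.2
   vertex 4.8 1.2 2.4
   vertex 5.0 2.2 0.0
  endloop
 endfacet
 facet normal 0.975 -0.217 0.054
  outer loop
   vertex 5.4 3.6 3.2
   vertex 5.8 5.8 4.8
   vertex 5.6 5.0 5.2
  endloop
 endfacet
 facet normal 0.958 -0.271 0.094
  outer loop
   vertex 5.4 3.6 3.2
   vertex 5.6 5.0 5.2
   vertex 4.8 1.2 2.4
  endloop
 endfacet
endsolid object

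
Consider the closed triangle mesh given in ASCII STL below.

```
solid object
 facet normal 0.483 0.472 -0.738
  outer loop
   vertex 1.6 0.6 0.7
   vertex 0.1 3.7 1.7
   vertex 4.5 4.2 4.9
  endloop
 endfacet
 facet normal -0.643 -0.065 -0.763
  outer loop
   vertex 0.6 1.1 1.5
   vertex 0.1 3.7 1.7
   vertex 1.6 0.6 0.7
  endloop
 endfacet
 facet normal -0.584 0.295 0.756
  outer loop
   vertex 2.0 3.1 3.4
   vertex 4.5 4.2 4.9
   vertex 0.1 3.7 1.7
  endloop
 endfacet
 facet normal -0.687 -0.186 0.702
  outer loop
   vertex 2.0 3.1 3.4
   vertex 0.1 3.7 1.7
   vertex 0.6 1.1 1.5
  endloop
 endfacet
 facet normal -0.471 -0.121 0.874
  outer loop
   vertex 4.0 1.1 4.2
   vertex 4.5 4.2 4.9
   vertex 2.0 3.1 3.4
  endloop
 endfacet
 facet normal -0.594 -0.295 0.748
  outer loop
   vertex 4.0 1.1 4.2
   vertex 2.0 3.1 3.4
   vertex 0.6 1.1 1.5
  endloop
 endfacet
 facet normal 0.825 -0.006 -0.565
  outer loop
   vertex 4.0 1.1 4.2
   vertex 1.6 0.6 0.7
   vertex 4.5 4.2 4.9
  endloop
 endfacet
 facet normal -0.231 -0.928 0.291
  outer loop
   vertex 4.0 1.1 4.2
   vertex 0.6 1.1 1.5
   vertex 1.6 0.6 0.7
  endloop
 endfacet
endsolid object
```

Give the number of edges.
12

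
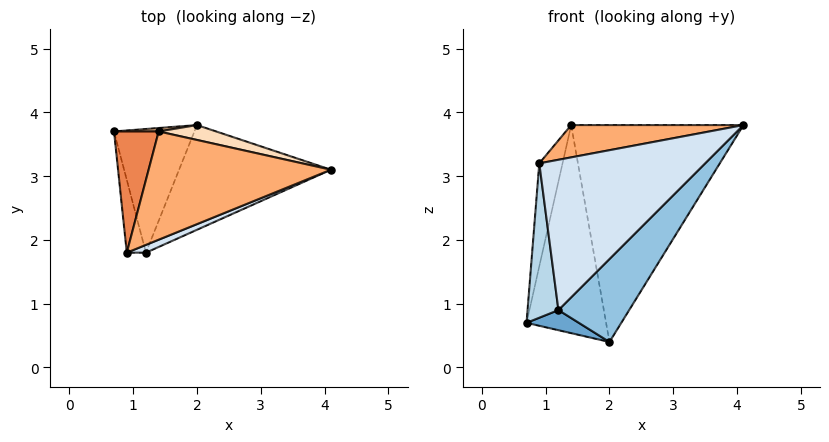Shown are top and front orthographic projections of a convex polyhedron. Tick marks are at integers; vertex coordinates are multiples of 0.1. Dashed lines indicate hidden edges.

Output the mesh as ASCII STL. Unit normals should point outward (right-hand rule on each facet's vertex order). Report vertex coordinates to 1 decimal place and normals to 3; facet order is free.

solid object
 facet normal -0.211 -0.157 -0.965
  outer loop
   vertex 2.0 3.8 0.4
   vertex 1.2 1.8 0.9
   vertex 0.7 3.7 0.7
  endloop
 endfacet
 facet normal 0.728 -0.426 -0.537
  outer loop
   vertex 2.0 3.8 0.4
   vertex 4.1 3.1 3.8
   vertex 1.2 1.8 0.9
  endloop
 endfacet
 facet normal -0.956 -0.265 -0.125
  outer loop
   vertex 0.9 1.8 3.2
   vertex 0.7 3.7 0.7
   vertex 1.2 1.8 0.9
  endloop
 endfacet
 facet normal 0.368 -0.929 0.048
  outer loop
   vertex 0.9 1.8 3.2
   vertex 1.2 1.8 0.9
   vertex 4.1 3.1 3.8
  endloop
 endfacet
 facet normal -0.959 0.184 0.217
  outer loop
   vertex 1.4 3.7 3.8
   vertex 0.7 3.7 0.7
   vertex 0.9 1.8 3.2
  endloop
 endfacet
 facet normal -0.063 -0.285 0.956
  outer loop
   vertex 1.4 3.7 3.8
   vertex 0.9 1.8 3.2
   vertex 4.1 3.1 3.8
  endloop
 endfacet
 facet normal -0.073 0.997 0.016
  outer loop
   vertex 1.4 3.7 3.8
   vertex 2.0 3.8 0.4
   vertex 0.7 3.7 0.7
  endloop
 endfacet
 facet normal 0.216 0.974 0.067
  outer loop
   vertex 1.4 3.7 3.8
   vertex 4.1 3.1 3.8
   vertex 2.0 3.8 0.4
  endloop
 endfacet
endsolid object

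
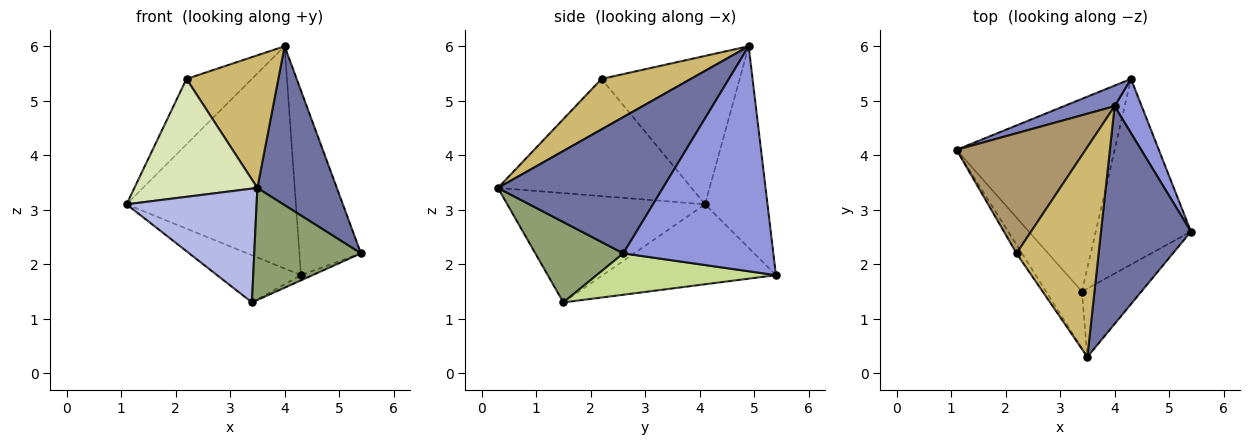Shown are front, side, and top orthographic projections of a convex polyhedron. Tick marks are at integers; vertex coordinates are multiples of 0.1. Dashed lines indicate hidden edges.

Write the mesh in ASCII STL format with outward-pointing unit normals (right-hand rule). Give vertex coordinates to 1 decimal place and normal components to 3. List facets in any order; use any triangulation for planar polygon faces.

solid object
 facet normal 0.774 -0.373 0.511
  outer loop
   vertex 4.0 4.9 6.0
   vertex 3.5 0.3 3.4
   vertex 5.4 2.6 2.2
  endloop
 endfacet
 facet normal -0.345 0.935 0.087
  outer loop
   vertex 4.3 5.4 1.8
   vertex 1.1 4.1 3.1
   vertex 4.0 4.9 6.0
  endloop
 endfacet
 facet normal 0.920 0.377 0.111
  outer loop
   vertex 4.3 5.4 1.8
   vertex 4.0 4.9 6.0
   vertex 5.4 2.6 2.2
  endloop
 endfacet
 facet normal -0.806 -0.530 -0.264
  outer loop
   vertex 3.4 1.5 1.3
   vertex 3.5 0.3 3.4
   vertex 1.1 4.1 3.1
  endloop
 endfacet
 facet normal 0.576 -0.698 -0.426
  outer loop
   vertex 3.4 1.5 1.3
   vertex 5.4 2.6 2.2
   vertex 3.5 0.3 3.4
  endloop
 endfacet
 facet normal -0.441 0.214 -0.872
  outer loop
   vertex 3.4 1.5 1.3
   vertex 1.1 4.1 3.1
   vertex 4.3 5.4 1.8
  endloop
 endfacet
 facet normal 0.398 0.026 -0.917
  outer loop
   vertex 3.4 1.5 1.3
   vertex 4.3 5.4 1.8
   vertex 5.4 2.6 2.2
  endloop
 endfacet
 facet normal -0.843 -0.536 -0.039
  outer loop
   vertex 2.2 2.2 5.4
   vertex 1.1 4.1 3.1
   vertex 3.5 0.3 3.4
  endloop
 endfacet
 facet normal -0.711 0.336 0.618
  outer loop
   vertex 2.2 2.2 5.4
   vertex 4.0 4.9 6.0
   vertex 1.1 4.1 3.1
  endloop
 endfacet
 facet normal 0.461 -0.474 0.750
  outer loop
   vertex 2.2 2.2 5.4
   vertex 3.5 0.3 3.4
   vertex 4.0 4.9 6.0
  endloop
 endfacet
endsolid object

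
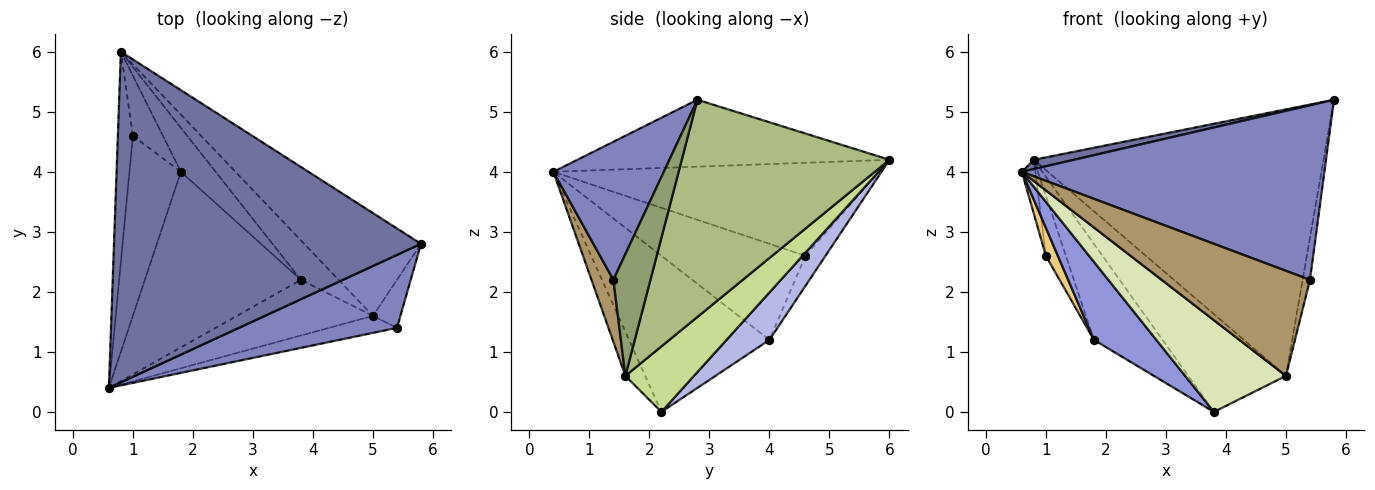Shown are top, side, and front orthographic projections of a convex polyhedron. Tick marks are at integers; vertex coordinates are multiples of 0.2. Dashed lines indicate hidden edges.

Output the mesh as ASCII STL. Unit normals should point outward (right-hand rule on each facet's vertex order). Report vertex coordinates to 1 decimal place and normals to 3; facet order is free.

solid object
 facet normal -0.213 -0.027 0.977
  outer loop
   vertex 0.8 6.0 4.2
   vertex 0.6 0.4 4.0
   vertex 5.8 2.8 5.2
  endloop
 endfacet
 facet normal 0.319 -0.874 0.365
  outer loop
   vertex 5.4 1.4 2.2
   vertex 5.8 2.8 5.2
   vertex 0.6 0.4 4.0
  endloop
 endfacet
 facet normal -0.675 -0.300 -0.675
  outer loop
   vertex 1.8 4.0 1.2
   vertex 3.8 2.2 0.0
   vertex 0.6 0.4 4.0
  endloop
 endfacet
 facet normal 0.494 0.790 -0.362
  outer loop
   vertex 1.8 4.0 1.2
   vertex 0.8 6.0 4.2
   vertex 3.8 2.2 0.0
  endloop
 endfacet
 facet normal 0.958 0.189 -0.216
  outer loop
   vertex 5.0 1.6 0.6
   vertex 5.8 2.8 5.2
   vertex 5.4 1.4 2.2
  endloop
 endfacet
 facet normal 0.556 0.775 -0.299
  outer loop
   vertex 5.0 1.6 0.6
   vertex 0.8 6.0 4.2
   vertex 5.8 2.8 5.2
  endloop
 endfacet
 facet normal 0.545 0.777 -0.314
  outer loop
   vertex 5.0 1.6 0.6
   vertex 3.8 2.2 0.0
   vertex 0.8 6.0 4.2
  endloop
 endfacet
 facet normal -0.166 -0.843 -0.512
  outer loop
   vertex 5.0 1.6 0.6
   vertex 0.6 0.4 4.0
   vertex 3.8 2.2 0.0
  endloop
 endfacet
 facet normal 0.144 -0.977 -0.158
  outer loop
   vertex 5.0 1.6 0.6
   vertex 5.4 1.4 2.2
   vertex 0.6 0.4 4.0
  endloop
 endfacet
 facet normal -0.986 0.041 -0.159
  outer loop
   vertex 1.0 4.6 2.6
   vertex 0.6 0.4 4.0
   vertex 0.8 6.0 4.2
  endloop
 endfacet
 facet normal -0.879 -0.073 -0.471
  outer loop
   vertex 1.0 4.6 2.6
   vertex 1.8 4.0 1.2
   vertex 0.6 0.4 4.0
  endloop
 endfacet
 facet normal -0.577 0.577 -0.577
  outer loop
   vertex 1.0 4.6 2.6
   vertex 0.8 6.0 4.2
   vertex 1.8 4.0 1.2
  endloop
 endfacet
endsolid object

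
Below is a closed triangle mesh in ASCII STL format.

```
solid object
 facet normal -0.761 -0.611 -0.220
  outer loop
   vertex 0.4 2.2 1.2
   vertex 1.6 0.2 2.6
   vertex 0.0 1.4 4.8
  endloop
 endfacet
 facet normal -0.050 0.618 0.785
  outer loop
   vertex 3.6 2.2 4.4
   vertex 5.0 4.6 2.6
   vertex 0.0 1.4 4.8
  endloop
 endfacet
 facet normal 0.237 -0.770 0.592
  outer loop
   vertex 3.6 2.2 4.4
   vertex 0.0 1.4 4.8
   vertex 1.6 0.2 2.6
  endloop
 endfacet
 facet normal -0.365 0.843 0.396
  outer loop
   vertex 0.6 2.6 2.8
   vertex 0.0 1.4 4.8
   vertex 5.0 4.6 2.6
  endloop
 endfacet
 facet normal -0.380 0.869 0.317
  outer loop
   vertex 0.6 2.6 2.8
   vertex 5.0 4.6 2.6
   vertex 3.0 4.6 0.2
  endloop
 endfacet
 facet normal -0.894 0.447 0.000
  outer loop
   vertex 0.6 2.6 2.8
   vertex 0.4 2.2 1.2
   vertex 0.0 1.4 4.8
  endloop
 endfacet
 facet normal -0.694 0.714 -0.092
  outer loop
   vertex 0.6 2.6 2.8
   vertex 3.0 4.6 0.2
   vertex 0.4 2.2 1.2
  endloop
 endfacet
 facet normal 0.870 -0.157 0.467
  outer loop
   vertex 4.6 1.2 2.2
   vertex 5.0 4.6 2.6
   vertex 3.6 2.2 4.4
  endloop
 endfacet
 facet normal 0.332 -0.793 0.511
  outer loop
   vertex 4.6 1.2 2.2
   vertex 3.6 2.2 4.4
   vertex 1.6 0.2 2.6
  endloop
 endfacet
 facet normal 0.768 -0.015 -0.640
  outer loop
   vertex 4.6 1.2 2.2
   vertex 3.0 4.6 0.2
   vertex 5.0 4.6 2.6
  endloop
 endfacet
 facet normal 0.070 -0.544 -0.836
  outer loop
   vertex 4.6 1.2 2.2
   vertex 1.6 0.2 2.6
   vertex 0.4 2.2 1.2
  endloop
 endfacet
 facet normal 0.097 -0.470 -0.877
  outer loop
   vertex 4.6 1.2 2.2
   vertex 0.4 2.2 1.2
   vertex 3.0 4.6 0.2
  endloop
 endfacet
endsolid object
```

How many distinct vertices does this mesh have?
8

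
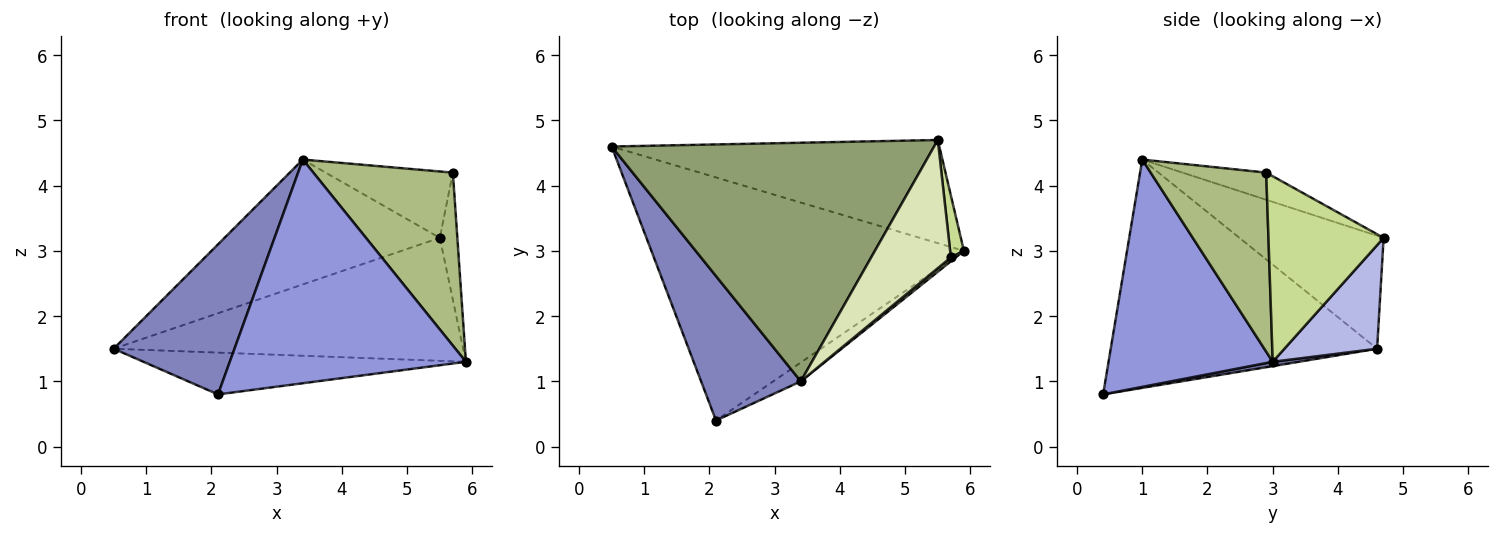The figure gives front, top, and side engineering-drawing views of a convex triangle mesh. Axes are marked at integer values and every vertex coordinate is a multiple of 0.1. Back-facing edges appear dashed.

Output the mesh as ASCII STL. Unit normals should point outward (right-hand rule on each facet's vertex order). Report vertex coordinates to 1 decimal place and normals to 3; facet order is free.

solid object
 facet normal 0.014 0.169 -0.985
  outer loop
   vertex 2.1 0.4 0.8
   vertex 0.5 4.6 1.5
   vertex 5.9 3.0 1.3
  endloop
 endfacet
 facet normal -0.846 -0.384 0.370
  outer loop
   vertex 3.4 1.0 4.4
   vertex 0.5 4.6 1.5
   vertex 2.1 0.4 0.8
  endloop
 endfacet
 facet normal 0.570 -0.819 -0.069
  outer loop
   vertex 3.4 1.0 4.4
   vertex 2.1 0.4 0.8
   vertex 5.9 3.0 1.3
  endloop
 endfacet
 facet normal 0.199 0.751 -0.630
  outer loop
   vertex 5.5 4.7 3.2
   vertex 5.9 3.0 1.3
   vertex 0.5 4.6 1.5
  endloop
 endfacet
 facet normal -0.297 0.443 0.846
  outer loop
   vertex 5.5 4.7 3.2
   vertex 0.5 4.6 1.5
   vertex 3.4 1.0 4.4
  endloop
 endfacet
 facet normal 0.638 -0.770 0.017
  outer loop
   vertex 5.7 2.9 4.2
   vertex 3.4 1.0 4.4
   vertex 5.9 3.0 1.3
  endloop
 endfacet
 facet normal 0.986 0.150 0.073
  outer loop
   vertex 5.7 2.9 4.2
   vertex 5.9 3.0 1.3
   vertex 5.5 4.7 3.2
  endloop
 endfacet
 facet normal -0.290 0.440 0.850
  outer loop
   vertex 5.7 2.9 4.2
   vertex 5.5 4.7 3.2
   vertex 3.4 1.0 4.4
  endloop
 endfacet
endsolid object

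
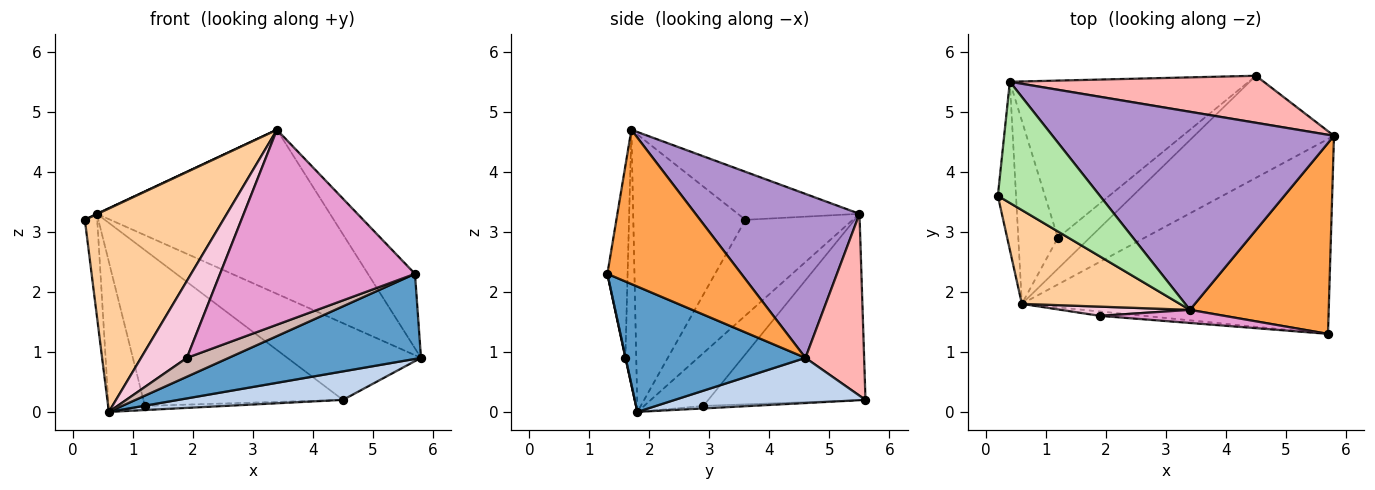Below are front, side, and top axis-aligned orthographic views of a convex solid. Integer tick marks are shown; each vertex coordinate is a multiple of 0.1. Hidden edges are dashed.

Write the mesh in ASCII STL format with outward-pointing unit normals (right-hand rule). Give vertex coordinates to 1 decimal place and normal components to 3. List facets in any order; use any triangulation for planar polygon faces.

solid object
 facet normal 0.350 -0.375 -0.858
  outer loop
   vertex 0.6 1.8 0.0
   vertex 5.8 4.6 0.9
   vertex 5.7 1.3 2.3
  endloop
 endfacet
 facet normal 0.297 -0.257 -0.920
  outer loop
   vertex 4.5 5.6 0.2
   vertex 5.8 4.6 0.9
   vertex 0.6 1.8 0.0
  endloop
 endfacet
 facet normal 0.719 0.253 0.647
  outer loop
   vertex 3.4 1.7 4.7
   vertex 5.7 1.3 2.3
   vertex 5.8 4.6 0.9
  endloop
 endfacet
 facet normal -0.592 -0.732 0.337
  outer loop
   vertex 3.4 1.7 4.7
   vertex 0.2 3.6 3.2
   vertex 0.6 1.8 0.0
  endloop
 endfacet
 facet normal -0.079 0.133 -0.988
  outer loop
   vertex 1.2 2.9 0.1
   vertex 4.5 5.6 0.2
   vertex 0.6 1.8 0.0
  endloop
 endfacet
 facet normal -0.426 -0.003 0.905
  outer loop
   vertex 0.4 5.5 3.3
   vertex 0.2 3.6 3.2
   vertex 3.4 1.7 4.7
  endloop
 endfacet
 facet normal -0.485 0.616 -0.621
  outer loop
   vertex 0.4 5.5 3.3
   vertex 4.5 5.6 0.2
   vertex 1.2 2.9 0.1
  endloop
 endfacet
 facet normal 0.351 0.798 0.489
  outer loop
   vertex 0.4 5.5 3.3
   vertex 5.8 4.6 0.9
   vertex 4.5 5.6 0.2
  endloop
 endfacet
 facet normal 0.409 0.582 0.703
  outer loop
   vertex 0.4 5.5 3.3
   vertex 3.4 1.7 4.7
   vertex 5.8 4.6 0.9
  endloop
 endfacet
 facet normal -0.976 0.113 -0.185
  outer loop
   vertex 0.4 5.5 3.3
   vertex 0.6 1.8 0.0
   vertex 0.2 3.6 3.2
  endloop
 endfacet
 facet normal -0.719 0.441 -0.538
  outer loop
   vertex 0.4 5.5 3.3
   vertex 1.2 2.9 0.1
   vertex 0.6 1.8 0.0
  endloop
 endfacet
 facet normal 0.006 -0.974 -0.225
  outer loop
   vertex 1.9 1.6 0.9
   vertex 0.6 1.8 0.0
   vertex 5.7 1.3 2.3
  endloop
 endfacet
 facet normal -0.103 -0.992 0.067
  outer loop
   vertex 1.9 1.6 0.9
   vertex 5.7 1.3 2.3
   vertex 3.4 1.7 4.7
  endloop
 endfacet
 facet normal -0.229 -0.967 0.116
  outer loop
   vertex 1.9 1.6 0.9
   vertex 3.4 1.7 4.7
   vertex 0.6 1.8 0.0
  endloop
 endfacet
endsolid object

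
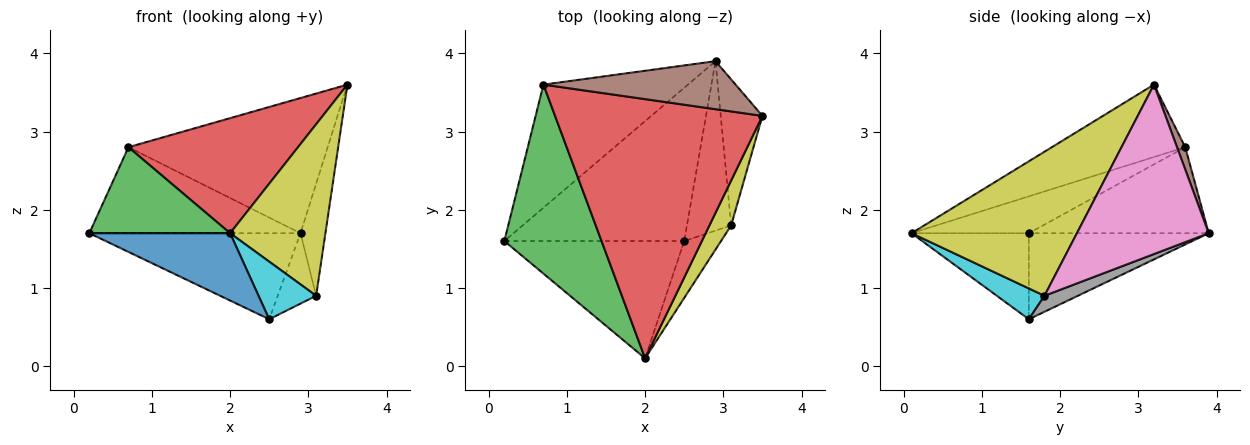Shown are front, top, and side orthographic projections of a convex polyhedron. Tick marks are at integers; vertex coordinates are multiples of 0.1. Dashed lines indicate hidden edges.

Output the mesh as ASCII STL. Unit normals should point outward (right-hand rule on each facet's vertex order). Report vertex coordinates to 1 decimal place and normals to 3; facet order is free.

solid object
 facet normal -0.383 -0.460 -0.801
  outer loop
   vertex 2.5 1.6 0.6
   vertex 2.0 0.1 1.7
   vertex 0.2 1.6 1.7
  endloop
 endfacet
 facet normal -0.385 0.452 -0.805
  outer loop
   vertex 2.5 1.6 0.6
   vertex 0.2 1.6 1.7
   vertex 2.9 3.9 1.7
  endloop
 endfacet
 facet normal -0.326 -0.392 0.860
  outer loop
   vertex 0.7 3.6 2.8
   vertex 0.2 1.6 1.7
   vertex 2.0 0.1 1.7
  endloop
 endfacet
 facet normal -0.304 -0.387 0.871
  outer loop
   vertex 0.7 3.6 2.8
   vertex 2.0 0.1 1.7
   vertex 3.5 3.2 3.6
  endloop
 endfacet
 facet normal -0.439 0.515 -0.737
  outer loop
   vertex 0.7 3.6 2.8
   vertex 2.9 3.9 1.7
   vertex 0.2 1.6 1.7
  endloop
 endfacet
 facet normal 0.039 0.942 0.335
  outer loop
   vertex 0.7 3.6 2.8
   vertex 3.5 3.2 3.6
   vertex 2.9 3.9 1.7
  endloop
 endfacet
 facet normal 0.955 0.181 -0.235
  outer loop
   vertex 3.1 1.8 0.9
   vertex 2.9 3.9 1.7
   vertex 3.5 3.2 3.6
  endloop
 endfacet
 facet normal 0.317 0.364 -0.876
  outer loop
   vertex 3.1 1.8 0.9
   vertex 2.5 1.6 0.6
   vertex 2.9 3.9 1.7
  endloop
 endfacet
 facet normal 0.859 -0.495 0.129
  outer loop
   vertex 3.1 1.8 0.9
   vertex 3.5 3.2 3.6
   vertex 2.0 0.1 1.7
  endloop
 endfacet
 facet normal 0.507 -0.613 -0.606
  outer loop
   vertex 3.1 1.8 0.9
   vertex 2.0 0.1 1.7
   vertex 2.5 1.6 0.6
  endloop
 endfacet
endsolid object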